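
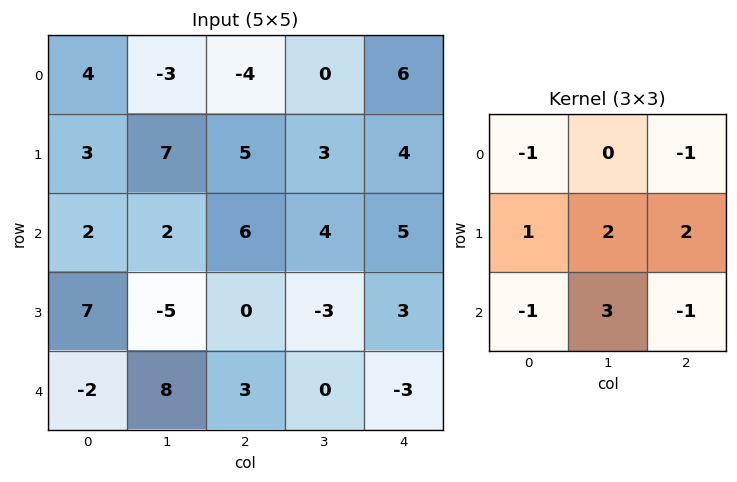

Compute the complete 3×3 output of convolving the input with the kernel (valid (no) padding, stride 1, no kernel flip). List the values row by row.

25 38 18
-12 20 3
12 -16 -11

Output[0,0]: The receptive field on the input at this output position is [4 -3 -4 / 3 7 5 / 2 2 6]. Elementwise product with the kernel and sum: 4·-1 + -4·-1 + 3·1 + 7·2 + 5·2 + 2·-1 + 2·3 + 6·-1.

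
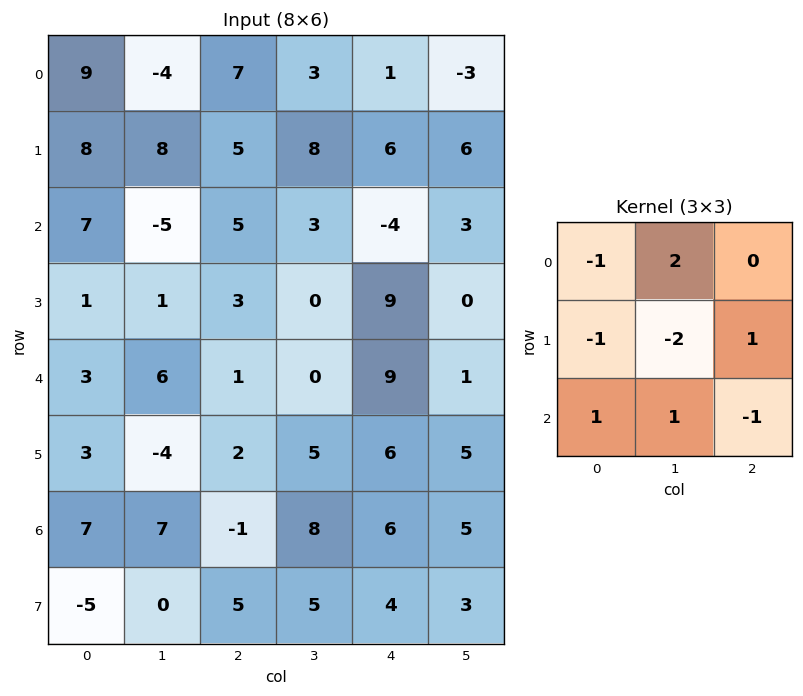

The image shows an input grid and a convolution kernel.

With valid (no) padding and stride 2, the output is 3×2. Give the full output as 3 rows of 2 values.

-39 -4
-9 -1
31 -6

Output[0,0]: The receptive field on the input at this output position is [9 -4 7 / 8 8 5 / 7 -5 5]. Elementwise product with the kernel and sum: 9·-1 + -4·2 + 8·-1 + 8·-2 + 5·1 + 7·1 + -5·1 + 5·-1.
Output[0,1]: The receptive field on the input at this output position is [7 3 1 / 5 8 6 / 5 3 -4]. Elementwise product with the kernel and sum: 7·-1 + 3·2 + 5·-1 + 8·-2 + 6·1 + 5·1 + 3·1 + -4·-1.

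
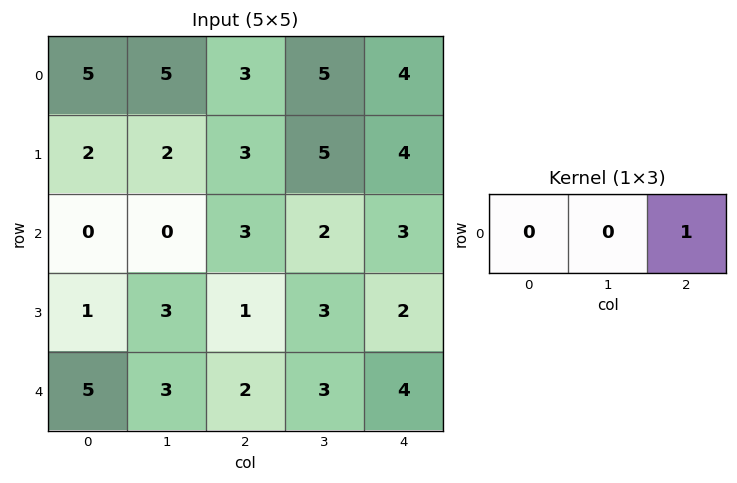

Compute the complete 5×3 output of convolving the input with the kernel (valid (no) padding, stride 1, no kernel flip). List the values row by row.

Output[0,0]: The receptive field on the input at this output position is [5 5 3]. Elementwise product with the kernel and sum: 3·1.

3 5 4
3 5 4
3 2 3
1 3 2
2 3 4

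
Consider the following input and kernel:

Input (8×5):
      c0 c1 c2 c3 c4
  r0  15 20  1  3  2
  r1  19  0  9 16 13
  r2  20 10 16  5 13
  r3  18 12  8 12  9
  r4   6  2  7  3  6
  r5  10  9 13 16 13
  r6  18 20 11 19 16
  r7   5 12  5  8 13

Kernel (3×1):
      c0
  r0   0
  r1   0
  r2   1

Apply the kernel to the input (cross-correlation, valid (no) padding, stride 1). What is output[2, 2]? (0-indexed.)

The receptive field on the input at this output position is [16 / 8 / 7]. Elementwise product with the kernel and sum: 7·1.

7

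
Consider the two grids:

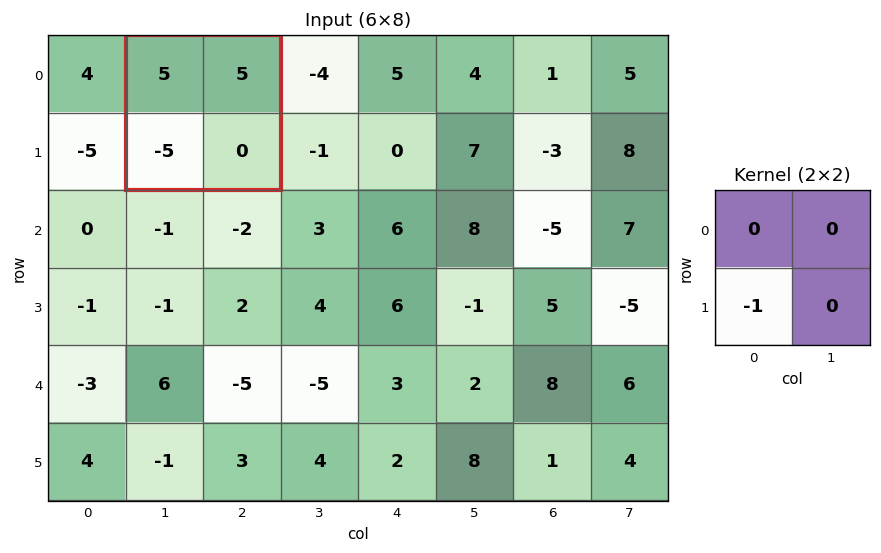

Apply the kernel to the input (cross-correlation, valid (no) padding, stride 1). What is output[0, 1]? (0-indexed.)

The receptive field on the input at this output position is [5 5 / -5 0]. Elementwise product with the kernel and sum: -5·-1.

5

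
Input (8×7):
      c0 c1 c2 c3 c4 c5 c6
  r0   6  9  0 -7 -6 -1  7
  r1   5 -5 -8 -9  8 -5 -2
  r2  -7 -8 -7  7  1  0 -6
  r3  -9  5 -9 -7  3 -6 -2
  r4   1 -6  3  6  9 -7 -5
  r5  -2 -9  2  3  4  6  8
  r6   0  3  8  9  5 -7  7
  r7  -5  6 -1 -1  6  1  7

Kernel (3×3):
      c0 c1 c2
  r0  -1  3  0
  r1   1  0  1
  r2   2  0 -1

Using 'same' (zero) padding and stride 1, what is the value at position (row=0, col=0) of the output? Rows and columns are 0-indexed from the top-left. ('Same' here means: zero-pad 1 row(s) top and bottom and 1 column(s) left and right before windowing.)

14

The receptive field on the zero-padded input at this output position is [0 0 0 / 0 6 9 / 0 5 -5]. Elementwise product with the kernel and sum: 0·-1 + 0·3 + 0·1 + 9·1 + 0·2 + -5·-1.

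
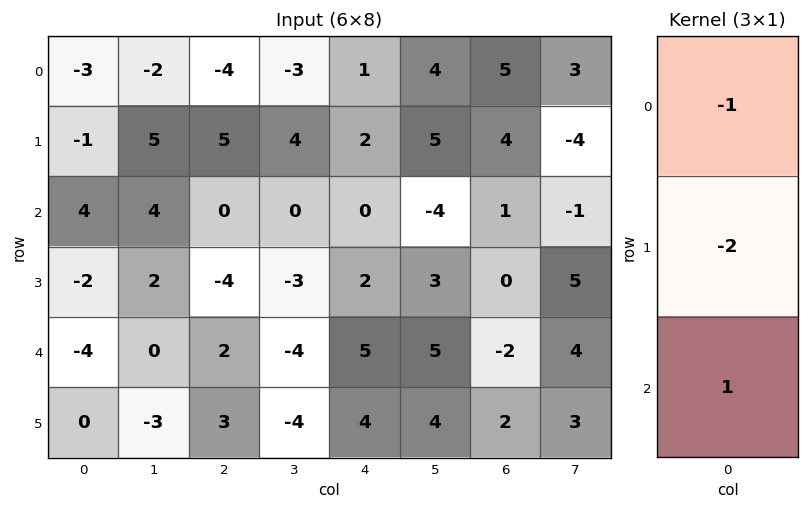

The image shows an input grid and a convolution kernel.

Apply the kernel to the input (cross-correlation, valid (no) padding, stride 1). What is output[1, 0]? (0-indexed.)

-9

The receptive field on the input at this output position is [-1 / 4 / -2]. Elementwise product with the kernel and sum: -1·-1 + 4·-2 + -2·1.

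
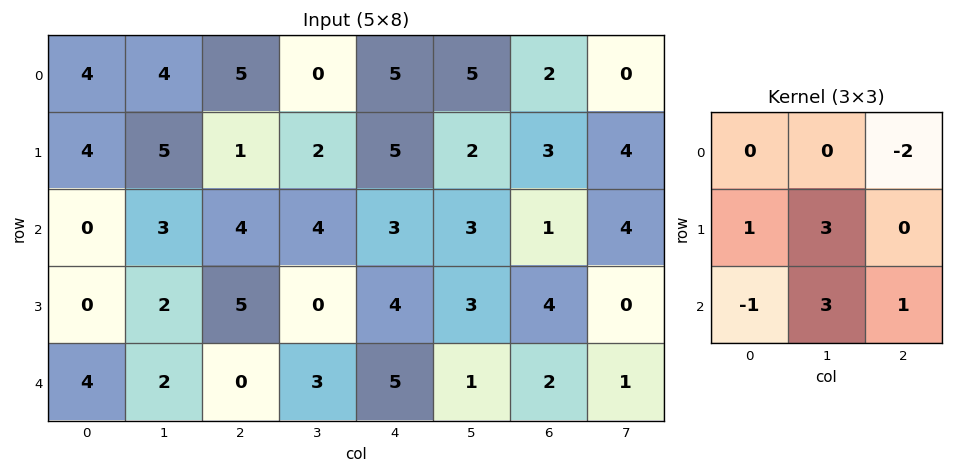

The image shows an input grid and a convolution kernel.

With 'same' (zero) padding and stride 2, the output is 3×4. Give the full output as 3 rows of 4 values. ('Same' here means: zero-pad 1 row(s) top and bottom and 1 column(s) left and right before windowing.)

29 19 30 22
-8 24 24 7
8 2 12 7

Output[0,0]: The receptive field on the zero-padded input at this output position is [0 0 0 / 0 4 4 / 0 4 5]. Elementwise product with the kernel and sum: 0·-2 + 0·1 + 4·3 + 0·-1 + 4·3 + 5·1.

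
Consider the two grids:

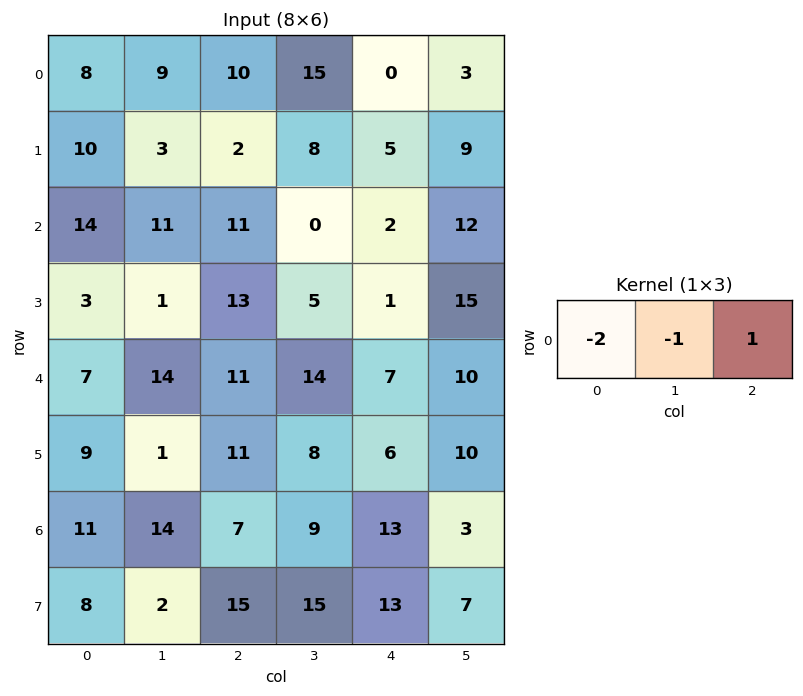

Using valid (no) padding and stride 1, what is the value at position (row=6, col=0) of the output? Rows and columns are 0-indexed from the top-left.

The receptive field on the input at this output position is [11 14 7]. Elementwise product with the kernel and sum: 11·-2 + 14·-1 + 7·1.

-29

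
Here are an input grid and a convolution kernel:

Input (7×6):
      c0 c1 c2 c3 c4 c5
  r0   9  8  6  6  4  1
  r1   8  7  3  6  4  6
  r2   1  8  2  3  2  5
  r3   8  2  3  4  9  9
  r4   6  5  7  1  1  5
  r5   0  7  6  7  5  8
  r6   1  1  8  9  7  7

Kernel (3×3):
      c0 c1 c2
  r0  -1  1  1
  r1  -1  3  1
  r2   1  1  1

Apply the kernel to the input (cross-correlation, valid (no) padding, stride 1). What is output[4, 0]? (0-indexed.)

43

The receptive field on the input at this output position is [6 5 7 / 0 7 6 / 1 1 8]. Elementwise product with the kernel and sum: 6·-1 + 5·1 + 7·1 + 0·-1 + 7·3 + 6·1 + 1·1 + 1·1 + 8·1.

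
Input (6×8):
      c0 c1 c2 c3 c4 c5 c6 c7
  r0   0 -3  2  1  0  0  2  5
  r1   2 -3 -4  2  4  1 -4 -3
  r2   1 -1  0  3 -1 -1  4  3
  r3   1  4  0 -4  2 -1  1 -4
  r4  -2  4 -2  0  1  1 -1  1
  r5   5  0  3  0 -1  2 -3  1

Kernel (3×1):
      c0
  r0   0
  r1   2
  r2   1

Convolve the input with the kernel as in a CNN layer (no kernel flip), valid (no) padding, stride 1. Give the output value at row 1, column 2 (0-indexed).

0

The receptive field on the input at this output position is [-4 / 0 / 0]. Elementwise product with the kernel and sum: 0·2 + 0·1.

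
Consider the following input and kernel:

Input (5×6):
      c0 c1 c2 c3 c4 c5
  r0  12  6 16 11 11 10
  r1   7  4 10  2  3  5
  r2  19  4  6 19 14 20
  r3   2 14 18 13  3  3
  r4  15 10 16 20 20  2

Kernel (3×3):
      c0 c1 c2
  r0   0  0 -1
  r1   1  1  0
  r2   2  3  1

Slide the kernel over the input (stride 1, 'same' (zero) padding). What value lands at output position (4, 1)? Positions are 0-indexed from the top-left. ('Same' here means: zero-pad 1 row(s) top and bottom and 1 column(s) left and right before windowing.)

The receptive field on the zero-padded input at this output position is [2 14 18 / 15 10 16 / 0 0 0]. Elementwise product with the kernel and sum: 18·-1 + 15·1 + 10·1 + 0·2 + 0·3 + 0·1.

7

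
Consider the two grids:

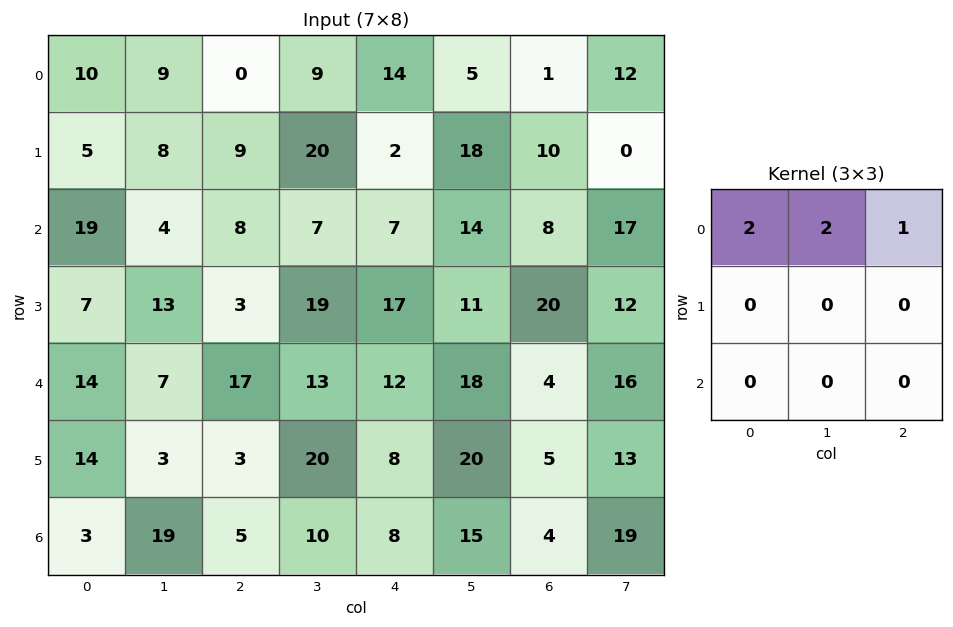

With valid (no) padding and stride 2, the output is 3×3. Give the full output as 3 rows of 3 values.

Output[0,0]: The receptive field on the input at this output position is [10 9 0 / 5 8 9 / 19 4 8]. Elementwise product with the kernel and sum: 10·2 + 9·2 + 0·1.

38 32 39
54 37 50
59 72 64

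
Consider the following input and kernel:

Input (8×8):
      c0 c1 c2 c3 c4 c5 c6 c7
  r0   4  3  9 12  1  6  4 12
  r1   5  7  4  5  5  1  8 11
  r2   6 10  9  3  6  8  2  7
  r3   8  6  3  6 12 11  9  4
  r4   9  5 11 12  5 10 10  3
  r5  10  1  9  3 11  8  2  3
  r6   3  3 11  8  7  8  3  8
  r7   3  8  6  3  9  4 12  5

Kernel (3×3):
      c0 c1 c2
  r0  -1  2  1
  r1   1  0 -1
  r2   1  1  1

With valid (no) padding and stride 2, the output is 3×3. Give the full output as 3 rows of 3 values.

Output[0,0]: The receptive field on the input at this output position is [4 3 9 / 5 7 4 / 6 10 9]. Elementwise product with the kernel and sum: 4·-1 + 3·2 + 9·1 + 5·1 + 4·-1 + 6·1 + 10·1 + 9·1.

37 33 28
53 22 40
30 42 52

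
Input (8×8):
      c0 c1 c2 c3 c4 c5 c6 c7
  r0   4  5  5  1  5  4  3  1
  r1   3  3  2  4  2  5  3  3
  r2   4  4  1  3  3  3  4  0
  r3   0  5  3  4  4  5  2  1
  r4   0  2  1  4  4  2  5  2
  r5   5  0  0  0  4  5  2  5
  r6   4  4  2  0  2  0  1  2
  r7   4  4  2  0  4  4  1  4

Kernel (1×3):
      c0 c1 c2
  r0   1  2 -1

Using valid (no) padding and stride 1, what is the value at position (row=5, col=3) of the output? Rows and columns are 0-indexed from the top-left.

3

The receptive field on the input at this output position is [0 4 5]. Elementwise product with the kernel and sum: 0·1 + 4·2 + 5·-1.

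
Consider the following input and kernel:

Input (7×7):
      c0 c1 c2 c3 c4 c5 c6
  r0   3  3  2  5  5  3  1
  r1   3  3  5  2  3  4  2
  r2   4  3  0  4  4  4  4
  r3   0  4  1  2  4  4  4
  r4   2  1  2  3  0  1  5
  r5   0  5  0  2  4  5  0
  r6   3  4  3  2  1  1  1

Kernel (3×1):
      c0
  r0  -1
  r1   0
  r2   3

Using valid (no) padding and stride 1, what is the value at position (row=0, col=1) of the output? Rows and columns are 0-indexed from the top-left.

6

The receptive field on the input at this output position is [3 / 3 / 3]. Elementwise product with the kernel and sum: 3·-1 + 3·3.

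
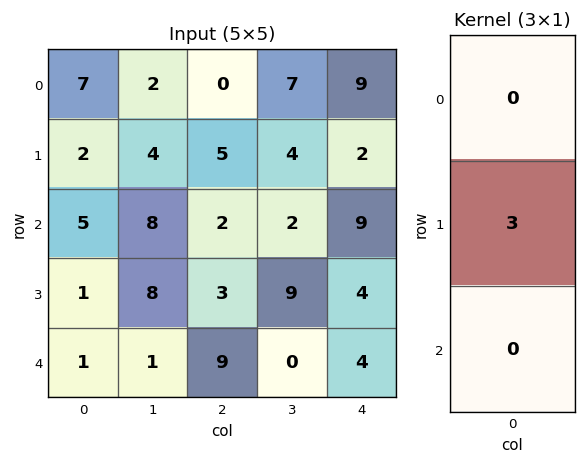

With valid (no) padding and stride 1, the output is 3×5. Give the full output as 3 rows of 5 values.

Output[0,0]: The receptive field on the input at this output position is [7 / 2 / 5]. Elementwise product with the kernel and sum: 2·3.

6 12 15 12 6
15 24 6 6 27
3 24 9 27 12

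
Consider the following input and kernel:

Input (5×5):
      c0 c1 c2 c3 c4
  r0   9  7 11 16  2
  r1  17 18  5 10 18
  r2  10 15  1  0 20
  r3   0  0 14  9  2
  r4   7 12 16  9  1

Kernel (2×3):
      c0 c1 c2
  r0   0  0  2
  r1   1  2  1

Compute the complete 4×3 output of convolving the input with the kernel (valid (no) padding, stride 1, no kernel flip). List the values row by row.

Output[0,0]: The receptive field on the input at this output position is [9 7 11 / 17 18 5]. Elementwise product with the kernel and sum: 11·2 + 17·1 + 18·2 + 5·1.

80 70 47
51 37 57
16 37 74
75 71 39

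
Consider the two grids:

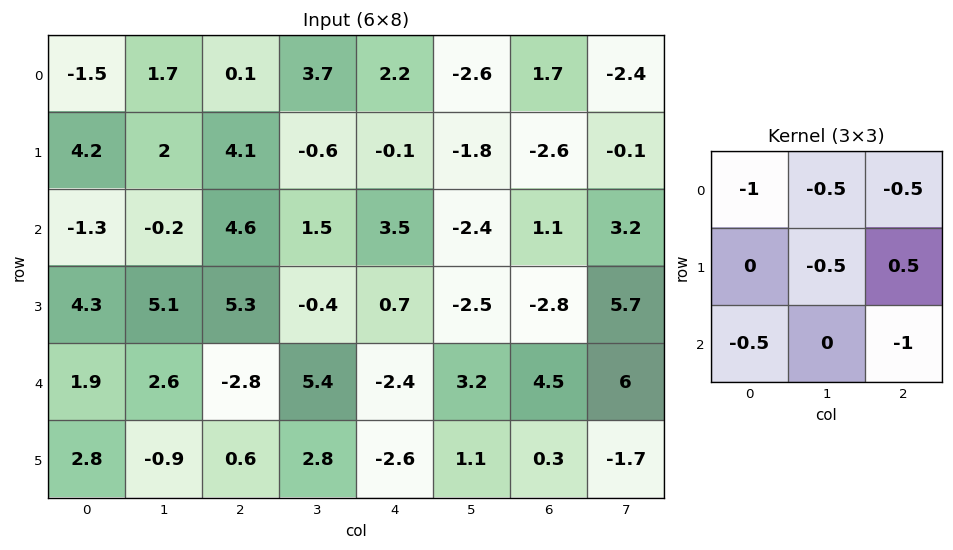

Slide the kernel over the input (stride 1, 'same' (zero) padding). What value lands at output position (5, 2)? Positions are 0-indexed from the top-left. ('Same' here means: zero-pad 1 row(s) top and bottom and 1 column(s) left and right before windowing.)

The receptive field on the zero-padded input at this output position is [2.6 -2.8 5.4 / -0.9 0.6 2.8 / 0 0 0]. Elementwise product with the kernel and sum: 2.6·-1 + -2.8·-0.5 + 5.4·-0.5 + 0.6·-0.5 + 2.8·0.5 + 0·-0.5 + 0·-1.

-2.8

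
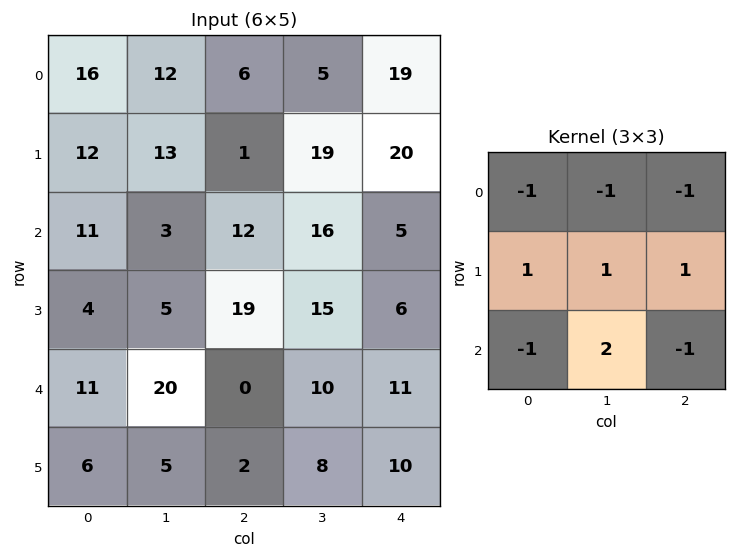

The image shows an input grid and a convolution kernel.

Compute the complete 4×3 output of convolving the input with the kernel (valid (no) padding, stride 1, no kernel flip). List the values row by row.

Output[0,0]: The receptive field on the input at this output position is [16 12 6 / 12 13 1 / 11 3 12]. Elementwise product with the kernel and sum: 16·-1 + 12·-1 + 6·-1 + 12·1 + 13·1 + 1·1 + 11·-1 + 3·2 + 12·-1.

-25 15 25
-13 16 -2
31 -22 16
5 -18 -15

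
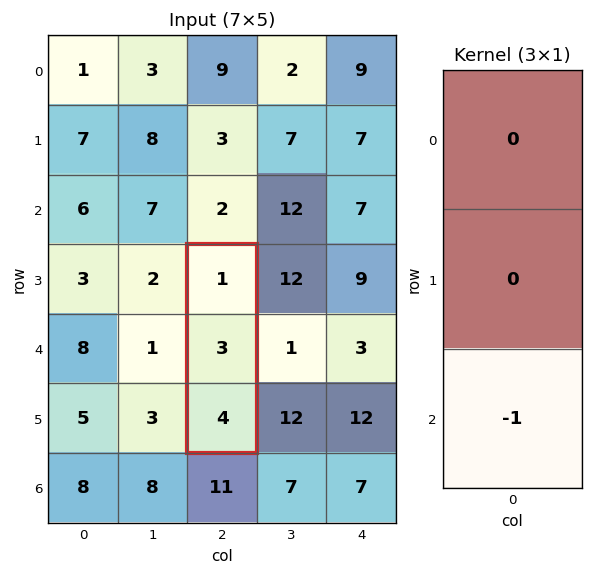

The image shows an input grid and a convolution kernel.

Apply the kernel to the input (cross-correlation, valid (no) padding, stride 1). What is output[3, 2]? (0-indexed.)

-4

The receptive field on the input at this output position is [1 / 3 / 4]. Elementwise product with the kernel and sum: 4·-1.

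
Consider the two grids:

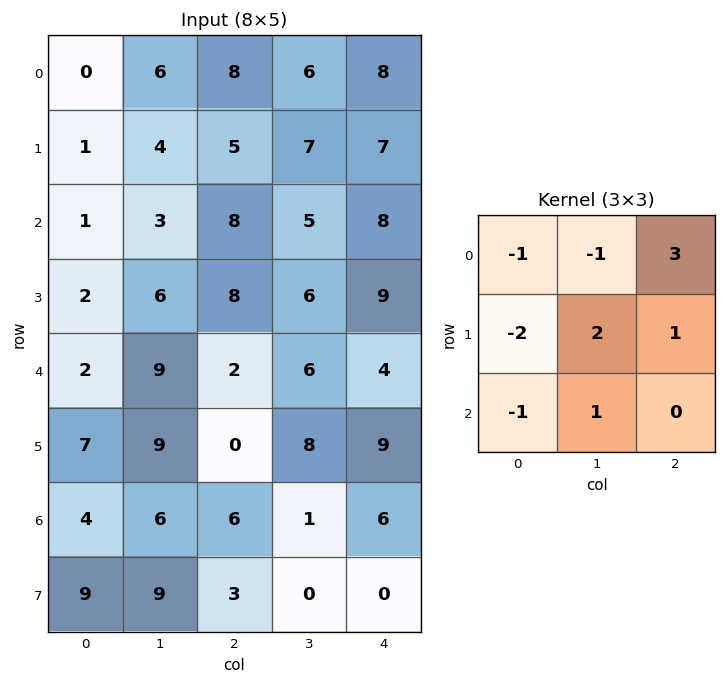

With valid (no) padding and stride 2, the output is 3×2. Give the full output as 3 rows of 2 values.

Output[0,0]: The receptive field on the input at this output position is [0 6 8 / 1 4 5 / 1 3 8]. Elementwise product with the kernel and sum: 0·-1 + 6·-1 + 8·3 + 1·-2 + 4·2 + 5·1 + 1·-1 + 3·1.

31 18
43 20
1 24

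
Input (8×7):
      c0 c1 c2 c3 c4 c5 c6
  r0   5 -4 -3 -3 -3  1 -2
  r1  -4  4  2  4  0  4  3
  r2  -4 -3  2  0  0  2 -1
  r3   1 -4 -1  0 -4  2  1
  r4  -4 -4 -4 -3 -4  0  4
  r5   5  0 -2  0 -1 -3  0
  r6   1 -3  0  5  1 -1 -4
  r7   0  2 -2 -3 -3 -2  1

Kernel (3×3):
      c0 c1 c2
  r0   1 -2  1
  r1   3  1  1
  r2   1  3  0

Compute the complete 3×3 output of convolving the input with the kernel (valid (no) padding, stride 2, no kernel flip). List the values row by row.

-9 12 6
-14 -18 -18
5 6 -8

Output[0,0]: The receptive field on the input at this output position is [5 -4 -3 / -4 4 2 / -4 -3 2]. Elementwise product with the kernel and sum: 5·1 + -4·-2 + -3·1 + -4·3 + 4·1 + 2·1 + -4·1 + -3·3.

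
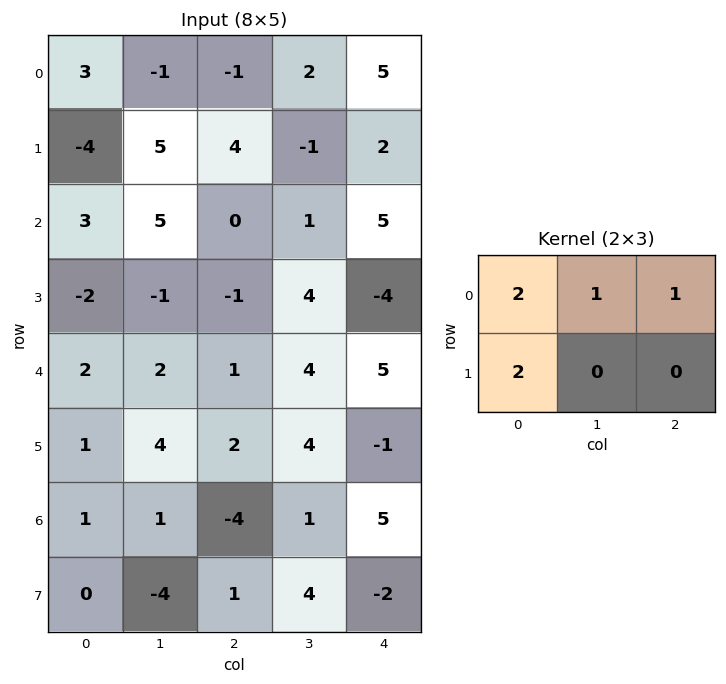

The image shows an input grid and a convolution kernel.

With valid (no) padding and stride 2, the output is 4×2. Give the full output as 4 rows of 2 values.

Output[0,0]: The receptive field on the input at this output position is [3 -1 -1 / -4 5 4]. Elementwise product with the kernel and sum: 3·2 + -1·1 + -1·1 + -4·2.
Output[0,1]: The receptive field on the input at this output position is [-1 2 5 / 4 -1 2]. Elementwise product with the kernel and sum: -1·2 + 2·1 + 5·1 + 4·2.

-4 13
7 4
9 15
-1 0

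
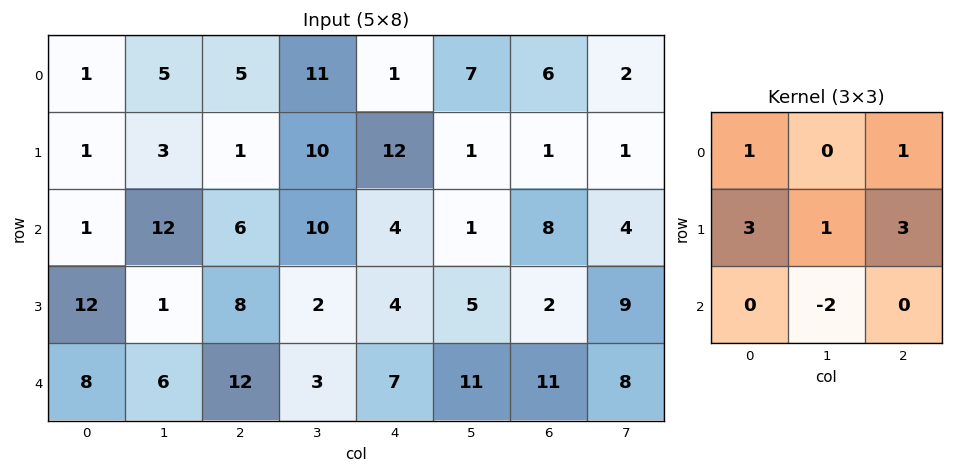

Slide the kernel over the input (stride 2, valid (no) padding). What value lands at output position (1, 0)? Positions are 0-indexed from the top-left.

56

The receptive field on the input at this output position is [1 12 6 / 12 1 8 / 8 6 12]. Elementwise product with the kernel and sum: 1·1 + 6·1 + 12·3 + 1·1 + 8·3 + 6·-2.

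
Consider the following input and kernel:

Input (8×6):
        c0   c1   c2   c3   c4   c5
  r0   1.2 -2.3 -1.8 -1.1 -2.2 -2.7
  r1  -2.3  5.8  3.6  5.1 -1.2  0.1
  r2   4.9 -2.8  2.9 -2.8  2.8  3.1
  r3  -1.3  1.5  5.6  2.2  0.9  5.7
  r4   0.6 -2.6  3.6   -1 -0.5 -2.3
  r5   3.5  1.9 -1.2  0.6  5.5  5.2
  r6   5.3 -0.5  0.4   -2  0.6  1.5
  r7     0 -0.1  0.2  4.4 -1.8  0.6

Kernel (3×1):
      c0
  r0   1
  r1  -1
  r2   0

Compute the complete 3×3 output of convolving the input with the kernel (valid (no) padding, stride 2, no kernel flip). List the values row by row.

Output[0,0]: The receptive field on the input at this output position is [1.2 / -2.3 / 4.9]. Elementwise product with the kernel and sum: 1.2·1 + -2.3·-1.
Output[0,1]: The receptive field on the input at this output position is [-1.8 / 3.6 / 2.9]. Elementwise product with the kernel and sum: -1.8·1 + 3.6·-1.

3.5 -5.4 -1
6.2 -2.7 1.9
-2.9 4.8 -6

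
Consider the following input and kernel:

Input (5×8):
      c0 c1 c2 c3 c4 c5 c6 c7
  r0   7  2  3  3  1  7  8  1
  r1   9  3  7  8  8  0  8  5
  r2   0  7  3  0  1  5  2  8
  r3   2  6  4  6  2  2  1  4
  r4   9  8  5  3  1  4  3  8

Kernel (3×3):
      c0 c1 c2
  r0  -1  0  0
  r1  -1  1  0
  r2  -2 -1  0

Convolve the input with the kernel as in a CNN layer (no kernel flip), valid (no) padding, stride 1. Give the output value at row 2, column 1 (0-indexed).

The receptive field on the input at this output position is [7 3 0 / 6 4 6 / 8 5 3]. Elementwise product with the kernel and sum: 7·-1 + 6·-1 + 4·1 + 8·-2 + 5·-1.

-30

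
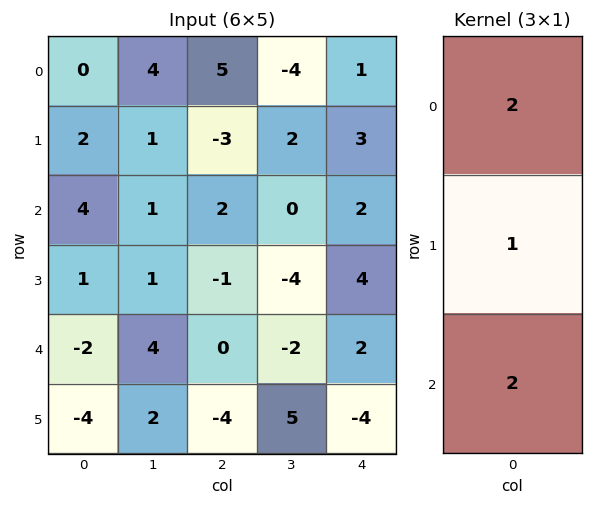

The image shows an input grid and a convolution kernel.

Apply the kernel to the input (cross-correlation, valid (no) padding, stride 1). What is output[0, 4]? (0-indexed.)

The receptive field on the input at this output position is [1 / 3 / 2]. Elementwise product with the kernel and sum: 1·2 + 3·1 + 2·2.

9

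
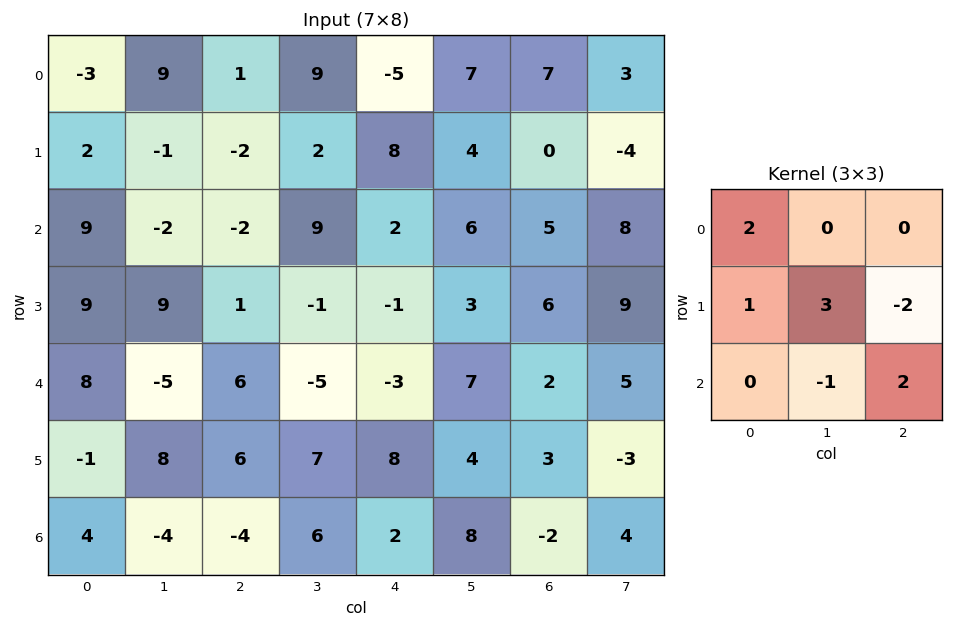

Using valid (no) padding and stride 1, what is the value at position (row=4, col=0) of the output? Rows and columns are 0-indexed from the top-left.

23

The receptive field on the input at this output position is [8 -5 6 / -1 8 6 / 4 -4 -4]. Elementwise product with the kernel and sum: 8·2 + -1·1 + 8·3 + 6·-2 + -4·-1 + -4·2.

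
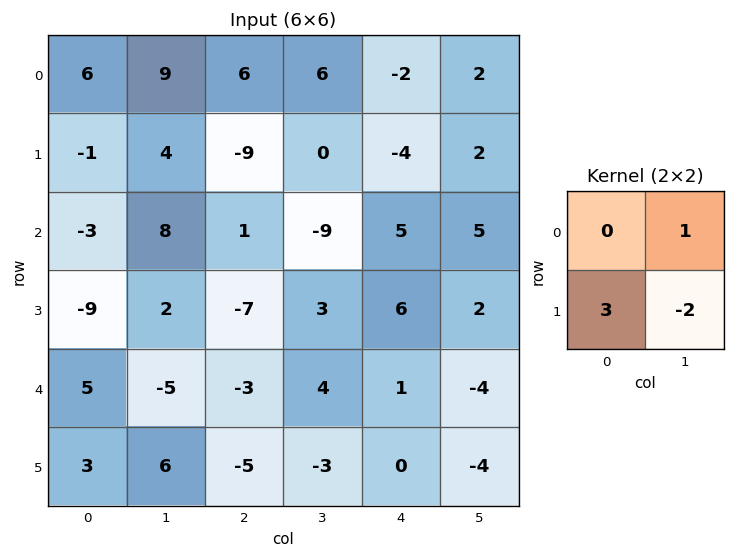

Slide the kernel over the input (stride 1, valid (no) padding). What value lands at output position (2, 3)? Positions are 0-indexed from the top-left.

2

The receptive field on the input at this output position is [-9 5 / 3 6]. Elementwise product with the kernel and sum: 5·1 + 3·3 + 6·-2.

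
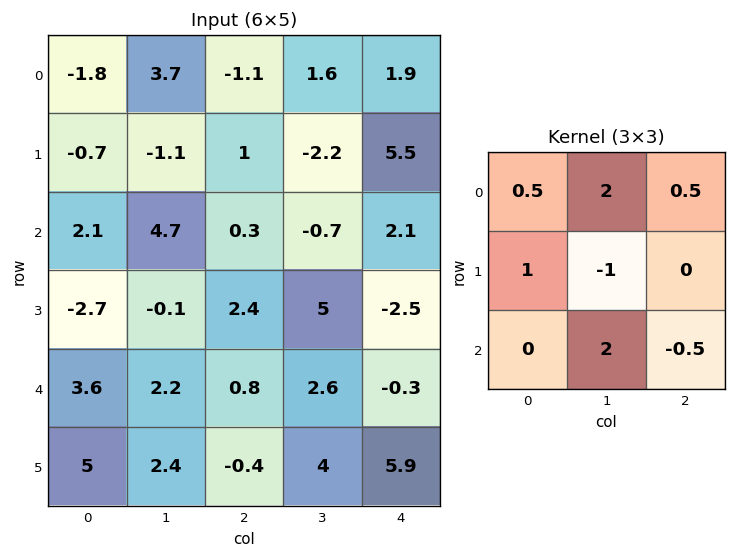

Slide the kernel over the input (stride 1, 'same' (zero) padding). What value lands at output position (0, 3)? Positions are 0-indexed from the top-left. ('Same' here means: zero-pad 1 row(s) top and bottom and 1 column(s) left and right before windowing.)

The receptive field on the zero-padded input at this output position is [0 0 0 / -1.1 1.6 1.9 / 1 -2.2 5.5]. Elementwise product with the kernel and sum: 0·0.5 + 0·2 + 0·0.5 + -1.1·1 + 1.6·-1 + -2.2·2 + 5.5·-0.5.

-9.85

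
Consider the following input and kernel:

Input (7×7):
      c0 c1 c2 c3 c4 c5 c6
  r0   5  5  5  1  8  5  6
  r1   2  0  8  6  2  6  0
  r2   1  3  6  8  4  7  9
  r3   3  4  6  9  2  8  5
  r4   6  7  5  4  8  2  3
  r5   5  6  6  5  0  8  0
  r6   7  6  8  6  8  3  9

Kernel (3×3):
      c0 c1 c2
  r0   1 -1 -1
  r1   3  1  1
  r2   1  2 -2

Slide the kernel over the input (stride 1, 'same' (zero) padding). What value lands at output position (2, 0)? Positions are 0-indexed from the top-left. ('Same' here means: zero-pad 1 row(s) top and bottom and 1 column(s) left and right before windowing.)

The receptive field on the zero-padded input at this output position is [0 2 0 / 0 1 3 / 0 3 4]. Elementwise product with the kernel and sum: 0·1 + 2·-1 + 0·-1 + 0·3 + 1·1 + 3·1 + 0·1 + 3·2 + 4·-2.

0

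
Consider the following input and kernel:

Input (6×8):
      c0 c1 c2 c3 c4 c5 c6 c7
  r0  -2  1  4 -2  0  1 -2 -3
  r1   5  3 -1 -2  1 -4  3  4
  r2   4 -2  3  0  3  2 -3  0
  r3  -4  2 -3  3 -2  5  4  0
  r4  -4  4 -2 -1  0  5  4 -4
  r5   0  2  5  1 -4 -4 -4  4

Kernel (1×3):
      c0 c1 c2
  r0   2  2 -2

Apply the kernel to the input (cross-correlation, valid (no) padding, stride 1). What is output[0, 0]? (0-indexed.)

-10

The receptive field on the input at this output position is [-2 1 4]. Elementwise product with the kernel and sum: -2·2 + 1·2 + 4·-2.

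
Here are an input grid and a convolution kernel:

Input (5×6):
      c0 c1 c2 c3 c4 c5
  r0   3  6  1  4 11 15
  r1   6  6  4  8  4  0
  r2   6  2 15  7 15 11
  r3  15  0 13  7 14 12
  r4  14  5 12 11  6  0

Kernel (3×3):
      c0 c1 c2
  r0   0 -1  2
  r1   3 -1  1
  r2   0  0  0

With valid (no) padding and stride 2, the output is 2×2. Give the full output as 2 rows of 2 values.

Output[0,0]: The receptive field on the input at this output position is [3 6 1 / 6 6 4 / 6 2 15]. Elementwise product with the kernel and sum: 6·-1 + 1·2 + 6·3 + 6·-1 + 4·1.
Output[0,1]: The receptive field on the input at this output position is [1 4 11 / 4 8 4 / 15 7 15]. Elementwise product with the kernel and sum: 4·-1 + 11·2 + 4·3 + 8·-1 + 4·1.

12 26
86 69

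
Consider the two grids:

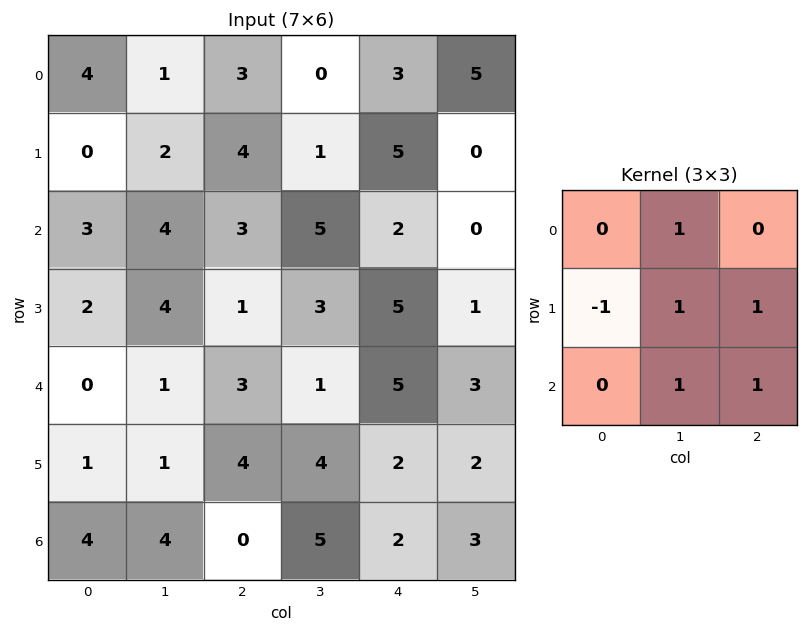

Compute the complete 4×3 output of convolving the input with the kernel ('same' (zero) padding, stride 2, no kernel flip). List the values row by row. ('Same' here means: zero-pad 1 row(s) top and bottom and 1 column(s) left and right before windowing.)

7 7 13
13 12 8
5 12 16
9 5 2

Output[0,0]: The receptive field on the zero-padded input at this output position is [0 0 0 / 0 4 1 / 0 0 2]. Elementwise product with the kernel and sum: 0·1 + 0·-1 + 4·1 + 1·1 + 0·1 + 2·1.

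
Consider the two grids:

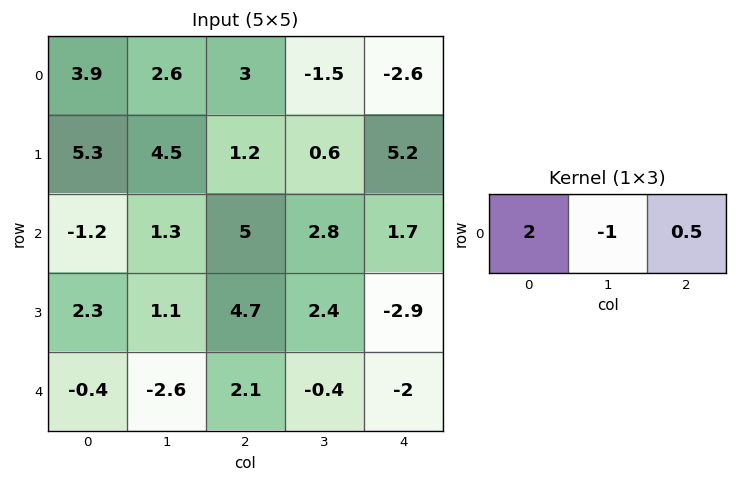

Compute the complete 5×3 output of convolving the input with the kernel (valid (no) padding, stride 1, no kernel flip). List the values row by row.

Output[0,0]: The receptive field on the input at this output position is [3.9 2.6 3]. Elementwise product with the kernel and sum: 3.9·2 + 2.6·-1 + 3·0.5.
Output[0,1]: The receptive field on the input at this output position is [2.6 3 -1.5]. Elementwise product with the kernel and sum: 2.6·2 + 3·-1 + -1.5·0.5.

6.7 1.45 6.2
6.7 8.1 4.4
-1.2 -1 8.05
5.85 -1.3 5.55
2.85 -7.5 3.6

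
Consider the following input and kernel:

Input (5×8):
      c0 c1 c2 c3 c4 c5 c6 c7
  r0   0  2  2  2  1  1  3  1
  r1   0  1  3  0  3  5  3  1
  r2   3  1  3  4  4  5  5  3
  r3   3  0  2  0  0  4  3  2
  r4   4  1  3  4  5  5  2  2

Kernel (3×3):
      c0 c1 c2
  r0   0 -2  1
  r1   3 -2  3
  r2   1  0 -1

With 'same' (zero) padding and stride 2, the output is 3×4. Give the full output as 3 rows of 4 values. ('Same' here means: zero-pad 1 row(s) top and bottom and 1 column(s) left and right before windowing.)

5 9 2 4
-2 3 14 11
-11 5 21 13

Output[0,0]: The receptive field on the zero-padded input at this output position is [0 0 0 / 0 0 2 / 0 0 1]. Elementwise product with the kernel and sum: 0·-2 + 0·1 + 0·3 + 0·-2 + 2·3 + 0·1 + 1·-1.
Output[0,1]: The receptive field on the zero-padded input at this output position is [0 0 0 / 2 2 2 / 1 3 0]. Elementwise product with the kernel and sum: 0·-2 + 0·1 + 2·3 + 2·-2 + 2·3 + 1·1 + 0·-1.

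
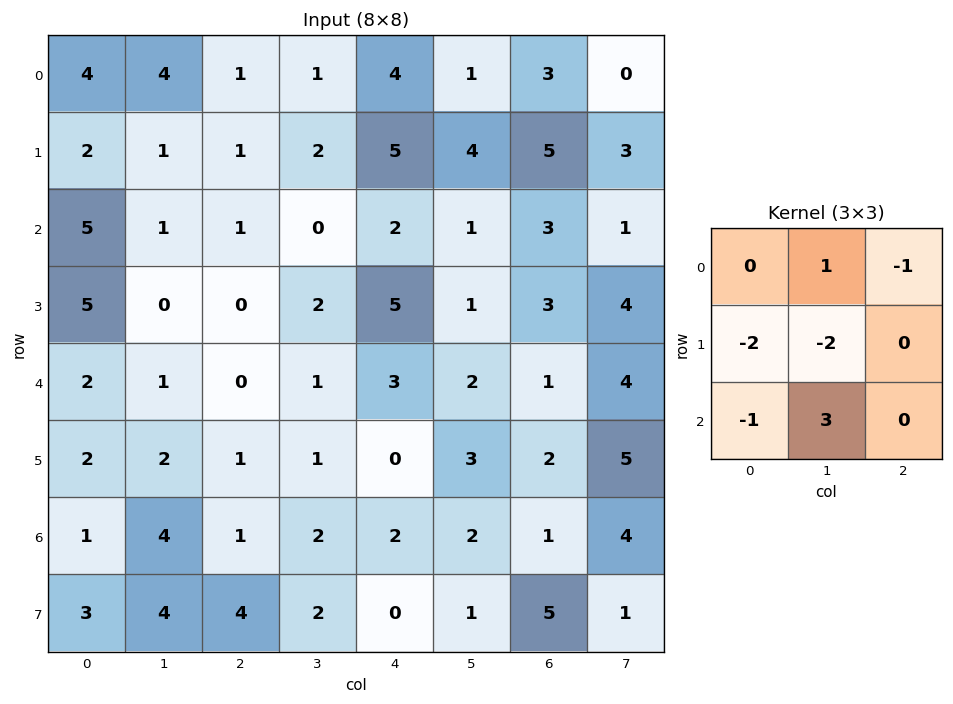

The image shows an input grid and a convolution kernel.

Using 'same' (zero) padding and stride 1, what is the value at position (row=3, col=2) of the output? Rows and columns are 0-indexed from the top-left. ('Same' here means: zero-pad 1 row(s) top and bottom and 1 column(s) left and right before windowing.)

0

The receptive field on the zero-padded input at this output position is [1 1 0 / 0 0 2 / 1 0 1]. Elementwise product with the kernel and sum: 1·1 + 0·-1 + 0·-2 + 0·-2 + 1·-1 + 0·3.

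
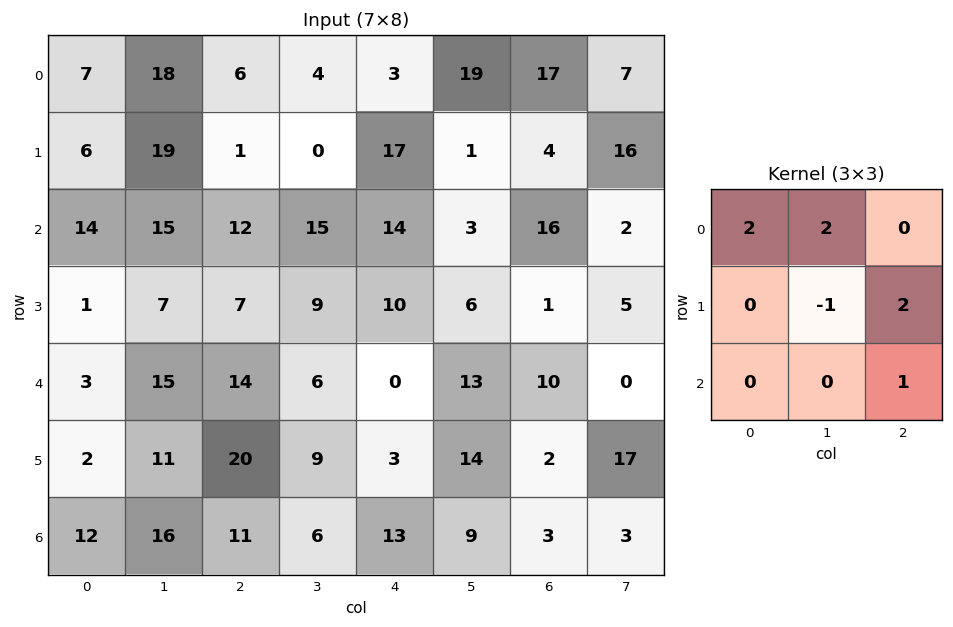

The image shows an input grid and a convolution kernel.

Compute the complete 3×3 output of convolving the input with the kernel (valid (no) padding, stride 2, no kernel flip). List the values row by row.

45 68 67
79 65 40
76 50 19

Output[0,0]: The receptive field on the input at this output position is [7 18 6 / 6 19 1 / 14 15 12]. Elementwise product with the kernel and sum: 7·2 + 18·2 + 19·-1 + 1·2 + 12·1.
Output[0,1]: The receptive field on the input at this output position is [6 4 3 / 1 0 17 / 12 15 14]. Elementwise product with the kernel and sum: 6·2 + 4·2 + 0·-1 + 17·2 + 14·1.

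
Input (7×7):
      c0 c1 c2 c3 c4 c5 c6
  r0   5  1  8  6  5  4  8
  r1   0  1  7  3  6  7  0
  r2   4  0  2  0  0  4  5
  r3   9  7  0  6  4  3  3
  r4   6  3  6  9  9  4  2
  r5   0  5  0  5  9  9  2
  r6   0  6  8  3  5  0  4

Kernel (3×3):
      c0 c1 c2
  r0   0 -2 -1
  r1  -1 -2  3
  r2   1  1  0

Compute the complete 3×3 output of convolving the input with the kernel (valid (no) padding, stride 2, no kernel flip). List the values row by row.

Output[0,0]: The receptive field on the input at this output position is [5 1 8 / 0 1 7 / 4 0 2]. Elementwise product with the kernel and sum: 1·-2 + 8·-1 + 0·-1 + 1·-2 + 7·3 + 4·1 + 0·1.

13 -10 -32
-16 15 -1
-16 1 -26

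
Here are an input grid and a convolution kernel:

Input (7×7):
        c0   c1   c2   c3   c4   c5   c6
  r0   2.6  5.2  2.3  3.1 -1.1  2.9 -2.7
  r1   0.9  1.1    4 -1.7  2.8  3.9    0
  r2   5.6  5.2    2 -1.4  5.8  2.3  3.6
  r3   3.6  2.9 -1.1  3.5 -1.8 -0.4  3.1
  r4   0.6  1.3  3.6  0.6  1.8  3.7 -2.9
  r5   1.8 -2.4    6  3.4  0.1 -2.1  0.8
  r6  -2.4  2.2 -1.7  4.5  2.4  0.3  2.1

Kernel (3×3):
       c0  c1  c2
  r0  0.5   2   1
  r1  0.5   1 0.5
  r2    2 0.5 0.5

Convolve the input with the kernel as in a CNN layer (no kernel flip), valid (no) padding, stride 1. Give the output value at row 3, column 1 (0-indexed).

The receptive field on the input at this output position is [2.9 -1.1 3.5 / 1.3 3.6 0.6 / -2.4 6 3.4]. Elementwise product with the kernel and sum: 2.9·0.5 + -1.1·2 + 3.5·1 + 1.3·0.5 + 3.6·1 + 0.6·0.5 + -2.4·2 + 6·0.5 + 3.4·0.5.

7.2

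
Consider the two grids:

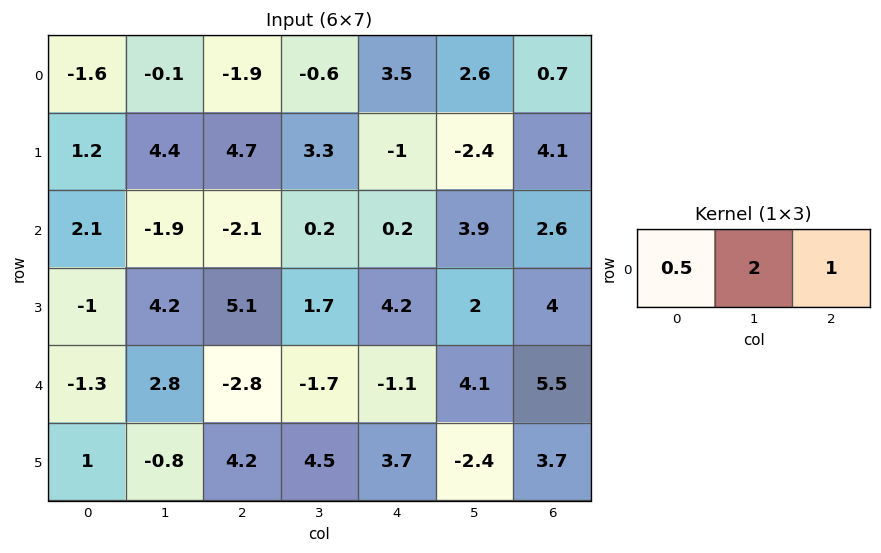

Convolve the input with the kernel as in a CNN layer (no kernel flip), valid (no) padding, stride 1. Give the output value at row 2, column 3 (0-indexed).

The receptive field on the input at this output position is [0.2 0.2 3.9]. Elementwise product with the kernel and sum: 0.2·0.5 + 0.2·2 + 3.9·1.

4.4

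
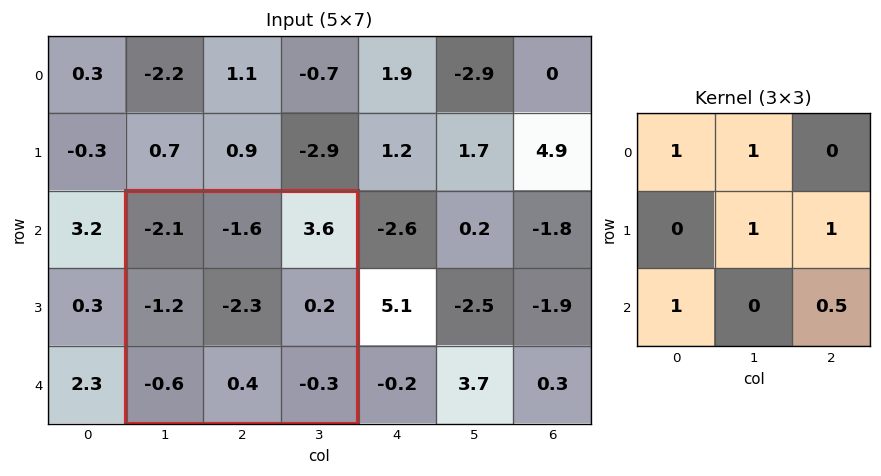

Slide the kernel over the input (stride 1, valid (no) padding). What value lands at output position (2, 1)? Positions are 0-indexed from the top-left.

The receptive field on the input at this output position is [-2.1 -1.6 3.6 / -1.2 -2.3 0.2 / -0.6 0.4 -0.3]. Elementwise product with the kernel and sum: -2.1·1 + -1.6·1 + -2.3·1 + 0.2·1 + -0.6·1 + -0.3·0.5.

-6.55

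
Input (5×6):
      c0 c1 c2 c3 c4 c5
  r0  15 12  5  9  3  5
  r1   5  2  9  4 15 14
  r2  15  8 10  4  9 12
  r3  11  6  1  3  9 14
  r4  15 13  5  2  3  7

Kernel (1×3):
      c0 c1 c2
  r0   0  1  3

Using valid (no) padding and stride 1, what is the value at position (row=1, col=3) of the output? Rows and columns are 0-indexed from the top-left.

The receptive field on the input at this output position is [4 15 14]. Elementwise product with the kernel and sum: 15·1 + 14·3.

57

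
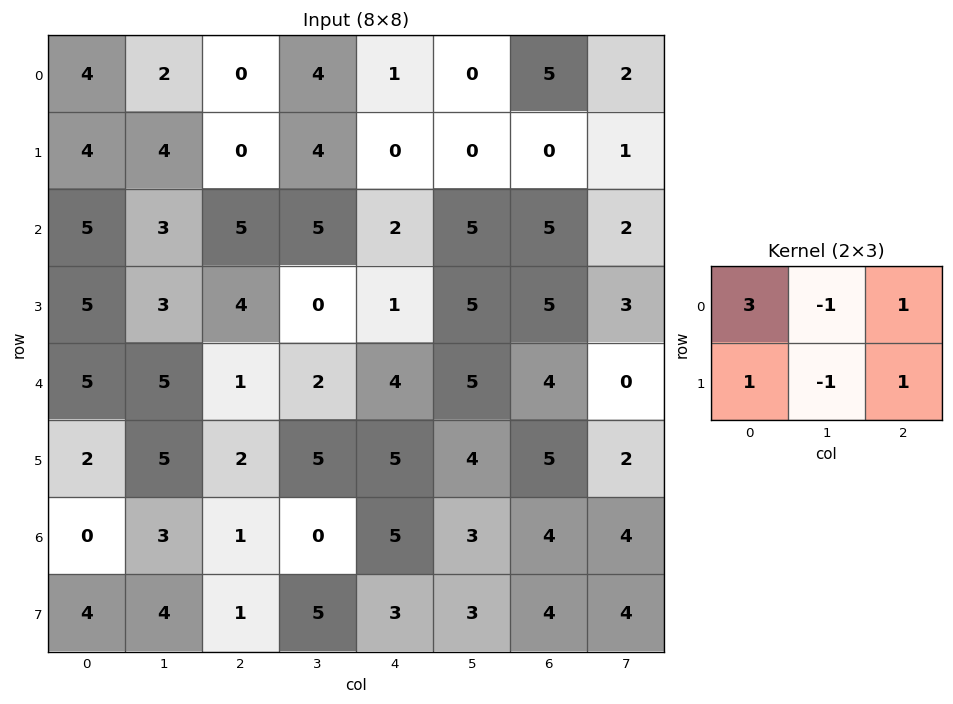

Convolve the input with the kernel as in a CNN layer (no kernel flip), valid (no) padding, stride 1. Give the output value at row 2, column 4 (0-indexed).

7

The receptive field on the input at this output position is [2 5 5 / 1 5 5]. Elementwise product with the kernel and sum: 2·3 + 5·-1 + 5·1 + 1·1 + 5·-1 + 5·1.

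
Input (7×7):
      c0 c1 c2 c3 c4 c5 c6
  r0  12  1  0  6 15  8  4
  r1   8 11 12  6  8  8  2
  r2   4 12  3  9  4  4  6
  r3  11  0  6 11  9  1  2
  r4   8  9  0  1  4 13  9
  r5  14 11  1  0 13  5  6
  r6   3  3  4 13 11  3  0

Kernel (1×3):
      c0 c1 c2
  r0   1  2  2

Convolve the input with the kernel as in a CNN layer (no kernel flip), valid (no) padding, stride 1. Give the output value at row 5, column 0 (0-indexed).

38

The receptive field on the input at this output position is [14 11 1]. Elementwise product with the kernel and sum: 14·1 + 11·2 + 1·2.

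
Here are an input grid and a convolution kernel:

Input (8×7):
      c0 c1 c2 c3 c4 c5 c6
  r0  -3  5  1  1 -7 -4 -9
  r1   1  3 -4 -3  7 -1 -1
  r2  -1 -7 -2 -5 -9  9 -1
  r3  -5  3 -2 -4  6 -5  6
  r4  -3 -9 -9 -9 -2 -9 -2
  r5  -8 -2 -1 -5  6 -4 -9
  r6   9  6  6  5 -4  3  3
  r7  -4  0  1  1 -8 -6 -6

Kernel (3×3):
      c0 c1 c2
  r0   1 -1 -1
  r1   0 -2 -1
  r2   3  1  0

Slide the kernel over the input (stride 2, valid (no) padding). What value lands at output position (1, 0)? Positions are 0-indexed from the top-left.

-14

The receptive field on the input at this output position is [-1 -7 -2 / -5 3 -2 / -3 -9 -9]. Elementwise product with the kernel and sum: -1·1 + -7·-1 + -2·-1 + 3·-2 + -2·-1 + -3·3 + -9·1.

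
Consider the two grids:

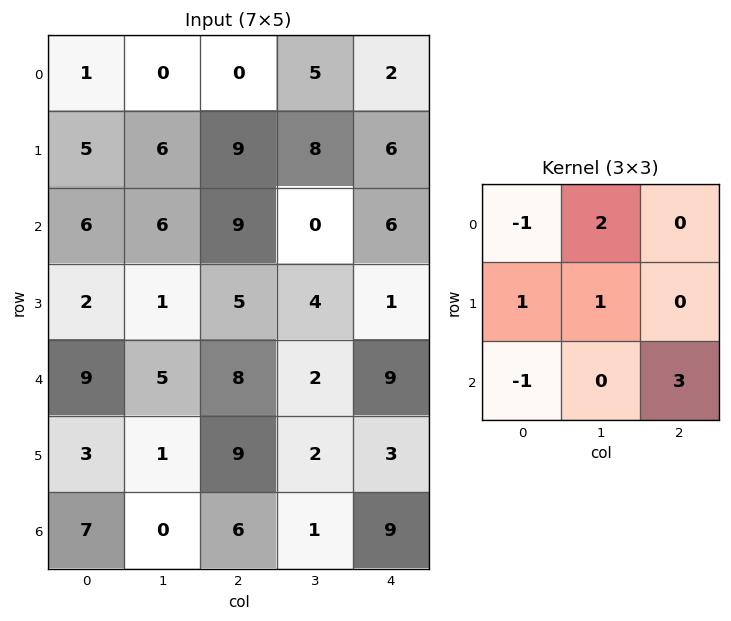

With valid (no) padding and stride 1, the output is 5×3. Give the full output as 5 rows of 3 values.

31 9 36
32 38 14
24 19 19
38 27 13
16 24 28

Output[0,0]: The receptive field on the input at this output position is [1 0 0 / 5 6 9 / 6 6 9]. Elementwise product with the kernel and sum: 1·-1 + 0·2 + 5·1 + 6·1 + 6·-1 + 9·3.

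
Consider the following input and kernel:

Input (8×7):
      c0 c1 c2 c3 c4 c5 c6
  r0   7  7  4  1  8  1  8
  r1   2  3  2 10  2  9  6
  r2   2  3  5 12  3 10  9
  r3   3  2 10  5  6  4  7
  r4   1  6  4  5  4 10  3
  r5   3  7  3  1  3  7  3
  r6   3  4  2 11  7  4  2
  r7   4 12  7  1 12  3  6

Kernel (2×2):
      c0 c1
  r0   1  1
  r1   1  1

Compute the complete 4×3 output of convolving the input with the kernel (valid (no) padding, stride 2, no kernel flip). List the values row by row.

19 17 20
10 32 23
17 13 24
23 21 26

Output[0,0]: The receptive field on the input at this output position is [7 7 / 2 3]. Elementwise product with the kernel and sum: 7·1 + 7·1 + 2·1 + 3·1.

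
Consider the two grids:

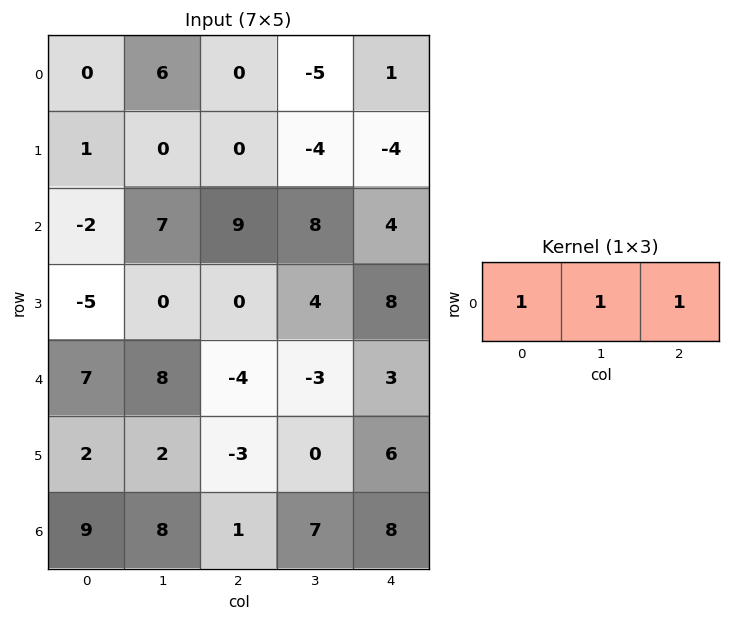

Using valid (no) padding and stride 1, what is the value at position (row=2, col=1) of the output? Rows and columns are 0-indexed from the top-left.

The receptive field on the input at this output position is [7 9 8]. Elementwise product with the kernel and sum: 7·1 + 9·1 + 8·1.

24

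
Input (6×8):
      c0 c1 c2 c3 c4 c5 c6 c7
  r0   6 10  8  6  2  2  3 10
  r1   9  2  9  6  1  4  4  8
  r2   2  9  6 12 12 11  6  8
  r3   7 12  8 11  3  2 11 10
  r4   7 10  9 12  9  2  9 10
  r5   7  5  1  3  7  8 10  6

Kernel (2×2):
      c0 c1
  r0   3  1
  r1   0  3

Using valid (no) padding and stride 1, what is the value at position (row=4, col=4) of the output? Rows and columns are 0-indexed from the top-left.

The receptive field on the input at this output position is [9 2 / 7 8]. Elementwise product with the kernel and sum: 9·3 + 2·1 + 8·3.

53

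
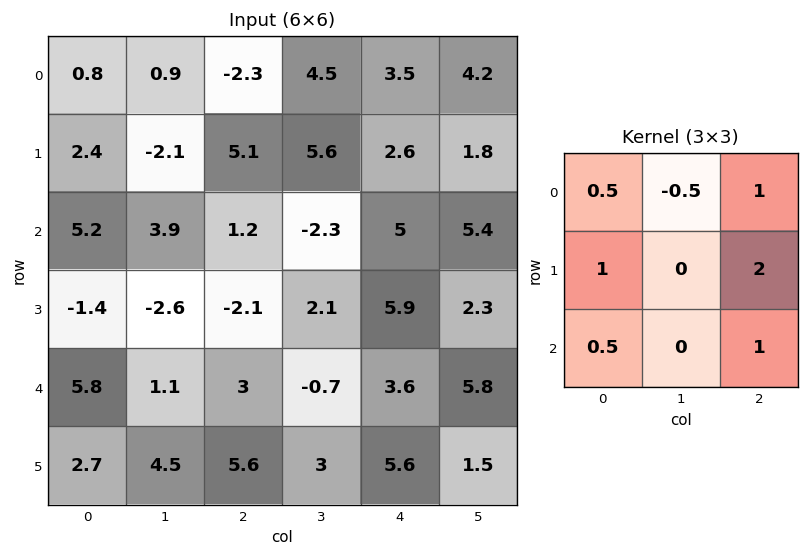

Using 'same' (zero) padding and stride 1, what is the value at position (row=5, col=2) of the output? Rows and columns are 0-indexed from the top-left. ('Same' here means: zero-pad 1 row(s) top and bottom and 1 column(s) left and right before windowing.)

8.85

The receptive field on the zero-padded input at this output position is [1.1 3 -0.7 / 4.5 5.6 3 / 0 0 0]. Elementwise product with the kernel and sum: 1.1·0.5 + 3·-0.5 + -0.7·1 + 4.5·1 + 3·2 + 0·0.5 + 0·1.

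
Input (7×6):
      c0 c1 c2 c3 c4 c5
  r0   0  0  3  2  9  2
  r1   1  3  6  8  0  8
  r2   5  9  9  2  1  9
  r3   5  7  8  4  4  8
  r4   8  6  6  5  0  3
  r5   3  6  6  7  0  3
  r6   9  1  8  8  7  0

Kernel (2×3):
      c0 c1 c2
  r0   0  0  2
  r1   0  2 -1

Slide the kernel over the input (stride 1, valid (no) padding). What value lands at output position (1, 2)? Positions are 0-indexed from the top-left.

3

The receptive field on the input at this output position is [6 8 0 / 9 2 1]. Elementwise product with the kernel and sum: 0·2 + 2·2 + 1·-1.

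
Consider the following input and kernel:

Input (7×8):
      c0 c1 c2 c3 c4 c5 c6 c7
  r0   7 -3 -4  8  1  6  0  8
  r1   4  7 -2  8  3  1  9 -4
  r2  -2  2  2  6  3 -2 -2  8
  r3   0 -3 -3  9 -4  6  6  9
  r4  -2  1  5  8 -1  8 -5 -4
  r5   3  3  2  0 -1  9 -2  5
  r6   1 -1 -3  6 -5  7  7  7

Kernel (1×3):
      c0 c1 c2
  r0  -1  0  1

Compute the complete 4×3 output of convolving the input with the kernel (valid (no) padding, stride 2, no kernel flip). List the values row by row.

Output[0,0]: The receptive field on the input at this output position is [7 -3 -4]. Elementwise product with the kernel and sum: 7·-1 + -4·1.
Output[0,1]: The receptive field on the input at this output position is [-4 8 1]. Elementwise product with the kernel and sum: -4·-1 + 1·1.

-11 5 -1
4 1 -5
7 -6 -4
-4 -2 12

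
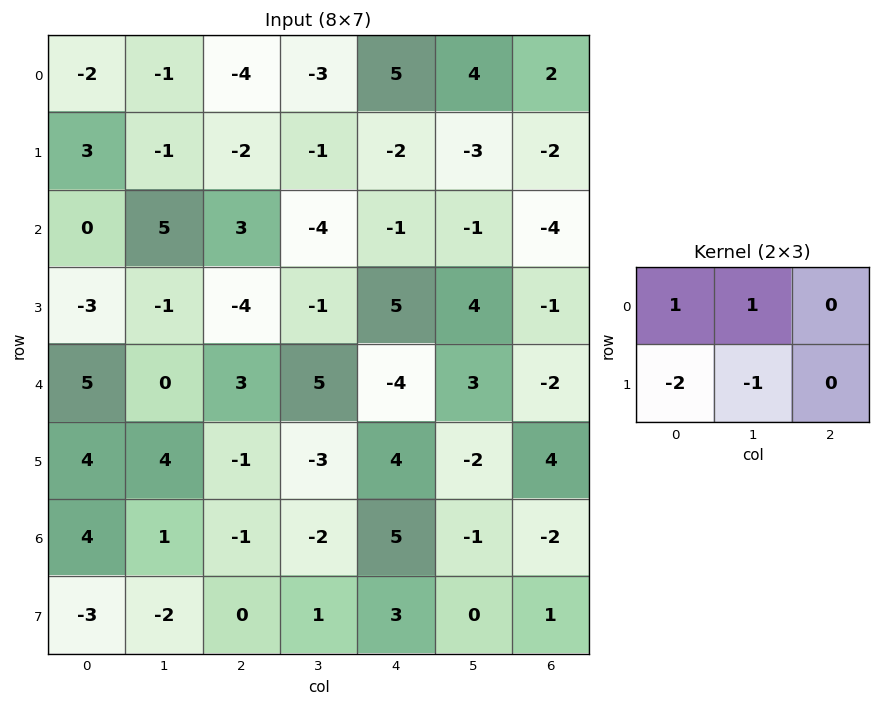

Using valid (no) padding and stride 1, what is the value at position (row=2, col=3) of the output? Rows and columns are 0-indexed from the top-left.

The receptive field on the input at this output position is [-4 -1 -1 / -1 5 4]. Elementwise product with the kernel and sum: -4·1 + -1·1 + -1·-2 + 5·-1.

-8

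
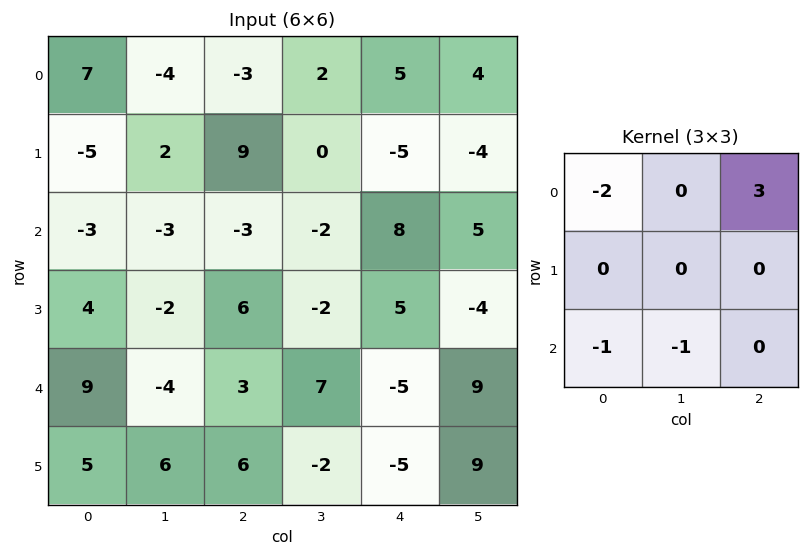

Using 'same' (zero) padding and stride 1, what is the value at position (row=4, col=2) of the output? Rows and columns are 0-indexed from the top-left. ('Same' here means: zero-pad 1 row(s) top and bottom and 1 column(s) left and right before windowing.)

-14

The receptive field on the zero-padded input at this output position is [-2 6 -2 / -4 3 7 / 6 6 -2]. Elementwise product with the kernel and sum: -2·-2 + -2·3 + 6·-1 + 6·-1.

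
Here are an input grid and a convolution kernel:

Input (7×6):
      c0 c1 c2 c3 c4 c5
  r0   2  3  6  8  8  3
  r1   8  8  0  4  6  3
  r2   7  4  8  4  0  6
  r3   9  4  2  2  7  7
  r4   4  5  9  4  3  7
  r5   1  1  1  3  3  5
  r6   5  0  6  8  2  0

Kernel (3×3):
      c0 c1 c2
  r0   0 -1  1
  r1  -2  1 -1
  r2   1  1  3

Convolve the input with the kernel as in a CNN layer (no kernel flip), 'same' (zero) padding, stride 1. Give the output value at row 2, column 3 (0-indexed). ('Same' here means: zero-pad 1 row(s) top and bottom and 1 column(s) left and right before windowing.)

The receptive field on the zero-padded input at this output position is [0 4 6 / 8 4 0 / 2 2 7]. Elementwise product with the kernel and sum: 4·-1 + 6·1 + 8·-2 + 4·1 + 0·-1 + 2·1 + 2·1 + 7·3.

15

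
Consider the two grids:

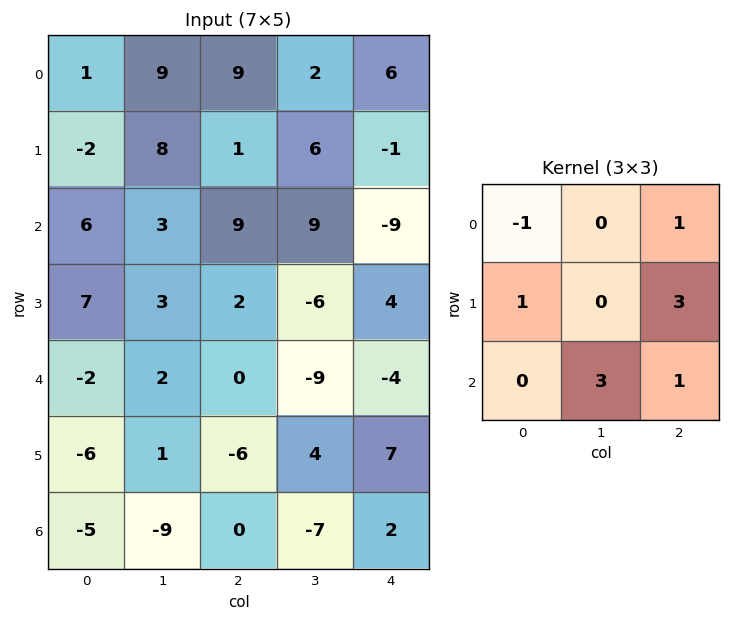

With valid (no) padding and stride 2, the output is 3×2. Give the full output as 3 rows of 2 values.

27 13
22 -35
-49 -8

Output[0,0]: The receptive field on the input at this output position is [1 9 9 / -2 8 1 / 6 3 9]. Elementwise product with the kernel and sum: 1·-1 + 9·1 + -2·1 + 1·3 + 3·3 + 9·1.
Output[0,1]: The receptive field on the input at this output position is [9 2 6 / 1 6 -1 / 9 9 -9]. Elementwise product with the kernel and sum: 9·-1 + 6·1 + 1·1 + -1·3 + 9·3 + -9·1.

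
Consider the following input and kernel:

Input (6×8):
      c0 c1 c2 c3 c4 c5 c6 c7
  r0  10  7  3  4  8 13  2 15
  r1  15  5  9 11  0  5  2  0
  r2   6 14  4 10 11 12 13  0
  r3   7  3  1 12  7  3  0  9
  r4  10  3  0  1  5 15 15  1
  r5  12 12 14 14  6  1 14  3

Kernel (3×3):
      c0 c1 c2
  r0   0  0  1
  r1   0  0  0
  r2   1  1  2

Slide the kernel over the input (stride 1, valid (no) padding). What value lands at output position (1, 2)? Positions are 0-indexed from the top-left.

27

The receptive field on the input at this output position is [9 11 0 / 4 10 11 / 1 12 7]. Elementwise product with the kernel and sum: 0·1 + 1·1 + 12·1 + 7·2.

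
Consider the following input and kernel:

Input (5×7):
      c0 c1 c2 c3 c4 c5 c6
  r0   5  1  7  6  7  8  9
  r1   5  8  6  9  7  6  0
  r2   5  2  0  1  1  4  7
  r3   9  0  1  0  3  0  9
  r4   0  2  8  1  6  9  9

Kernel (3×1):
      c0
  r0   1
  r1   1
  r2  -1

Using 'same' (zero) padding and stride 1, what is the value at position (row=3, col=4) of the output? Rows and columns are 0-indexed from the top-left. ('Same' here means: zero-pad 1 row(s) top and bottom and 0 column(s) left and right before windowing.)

The receptive field on the zero-padded input at this output position is [1 / 3 / 6]. Elementwise product with the kernel and sum: 1·1 + 3·1 + 6·-1.

-2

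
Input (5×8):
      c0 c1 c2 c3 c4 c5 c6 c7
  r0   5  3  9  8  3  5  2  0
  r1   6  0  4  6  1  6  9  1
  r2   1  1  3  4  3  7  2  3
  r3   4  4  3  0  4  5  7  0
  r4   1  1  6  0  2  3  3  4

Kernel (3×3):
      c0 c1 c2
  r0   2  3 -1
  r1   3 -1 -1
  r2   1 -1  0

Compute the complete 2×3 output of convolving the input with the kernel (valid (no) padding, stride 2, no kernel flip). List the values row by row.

24 43 3
7 26 24

Output[0,0]: The receptive field on the input at this output position is [5 3 9 / 6 0 4 / 1 1 3]. Elementwise product with the kernel and sum: 5·2 + 3·3 + 9·-1 + 6·3 + 0·-1 + 4·-1 + 1·1 + 1·-1.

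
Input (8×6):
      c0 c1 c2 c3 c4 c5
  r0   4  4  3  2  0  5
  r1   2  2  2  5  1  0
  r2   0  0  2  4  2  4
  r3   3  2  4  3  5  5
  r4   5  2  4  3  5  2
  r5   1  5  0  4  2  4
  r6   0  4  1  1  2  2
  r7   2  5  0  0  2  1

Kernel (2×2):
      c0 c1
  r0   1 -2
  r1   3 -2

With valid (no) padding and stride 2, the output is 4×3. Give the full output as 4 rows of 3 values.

-2 -5 -7
5 0 -1
-6 -10 -1
-12 -1 2

Output[0,0]: The receptive field on the input at this output position is [4 4 / 2 2]. Elementwise product with the kernel and sum: 4·1 + 4·-2 + 2·3 + 2·-2.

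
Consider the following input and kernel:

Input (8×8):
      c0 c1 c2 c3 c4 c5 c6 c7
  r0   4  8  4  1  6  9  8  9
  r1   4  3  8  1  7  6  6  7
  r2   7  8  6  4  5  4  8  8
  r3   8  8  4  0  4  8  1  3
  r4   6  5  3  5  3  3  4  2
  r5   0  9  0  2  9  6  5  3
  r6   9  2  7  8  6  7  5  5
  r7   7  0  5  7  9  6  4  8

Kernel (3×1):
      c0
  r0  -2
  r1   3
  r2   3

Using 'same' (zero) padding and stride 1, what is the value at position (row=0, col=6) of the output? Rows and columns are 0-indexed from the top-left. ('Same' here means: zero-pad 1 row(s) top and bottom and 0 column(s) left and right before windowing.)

42

The receptive field on the zero-padded input at this output position is [0 / 8 / 6]. Elementwise product with the kernel and sum: 0·-2 + 8·3 + 6·3.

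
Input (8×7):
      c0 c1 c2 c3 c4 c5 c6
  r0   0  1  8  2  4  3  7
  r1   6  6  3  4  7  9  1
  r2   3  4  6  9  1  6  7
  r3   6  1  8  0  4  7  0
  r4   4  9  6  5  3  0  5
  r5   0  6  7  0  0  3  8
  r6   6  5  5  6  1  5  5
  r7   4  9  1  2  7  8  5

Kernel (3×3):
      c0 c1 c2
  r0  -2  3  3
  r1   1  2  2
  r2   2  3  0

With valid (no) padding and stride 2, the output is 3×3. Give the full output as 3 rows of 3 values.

69 66 69
83 61 61
90 47 48

Output[0,0]: The receptive field on the input at this output position is [0 1 8 / 6 6 3 / 3 4 6]. Elementwise product with the kernel and sum: 0·-2 + 1·3 + 8·3 + 6·1 + 6·2 + 3·2 + 3·2 + 4·3.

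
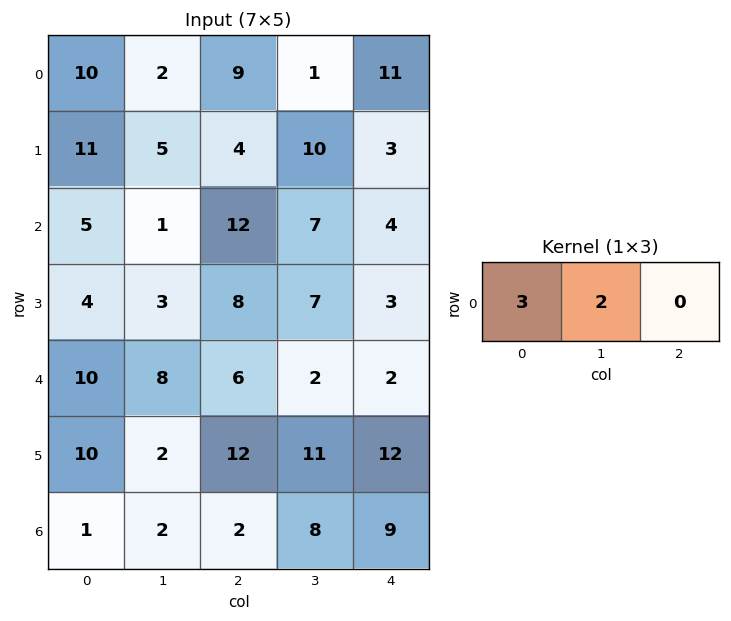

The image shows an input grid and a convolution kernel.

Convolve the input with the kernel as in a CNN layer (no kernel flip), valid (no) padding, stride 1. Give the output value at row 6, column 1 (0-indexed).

10

The receptive field on the input at this output position is [2 2 8]. Elementwise product with the kernel and sum: 2·3 + 2·2.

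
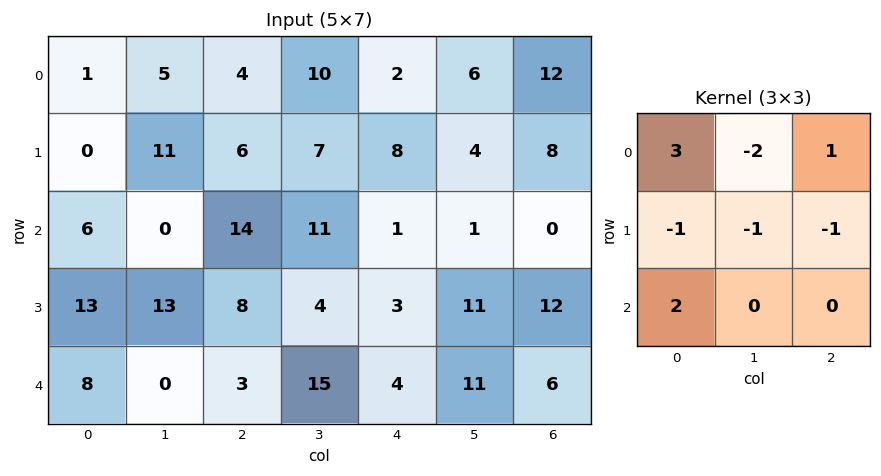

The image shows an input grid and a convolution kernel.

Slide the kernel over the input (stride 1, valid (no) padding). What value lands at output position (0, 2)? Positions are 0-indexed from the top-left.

1

The receptive field on the input at this output position is [4 10 2 / 6 7 8 / 14 11 1]. Elementwise product with the kernel and sum: 4·3 + 10·-2 + 2·1 + 6·-1 + 7·-1 + 8·-1 + 14·2.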